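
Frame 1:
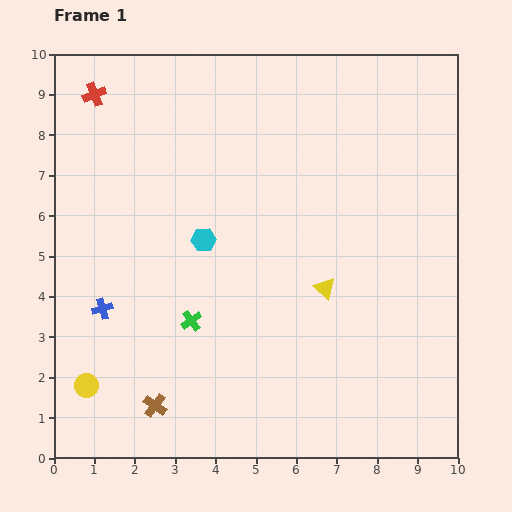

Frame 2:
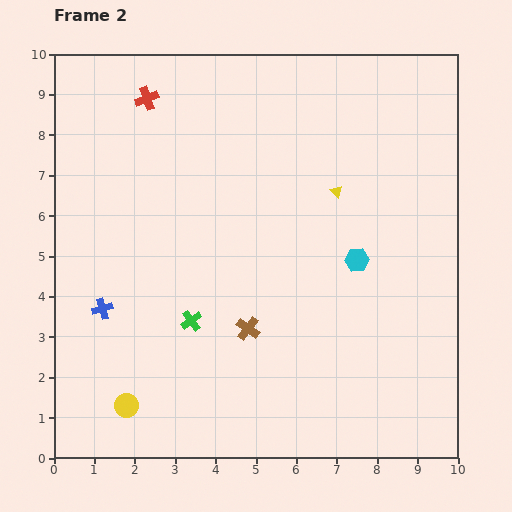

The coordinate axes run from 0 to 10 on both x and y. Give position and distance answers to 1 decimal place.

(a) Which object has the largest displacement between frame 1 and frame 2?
the cyan hexagon

(moved 3.8; next 3.0)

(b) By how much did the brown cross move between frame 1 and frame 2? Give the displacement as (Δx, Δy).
(2.3, 1.9)

The brown cross was at (2.5, 1.3) in frame 1 and (4.8, 3.2) in frame 2.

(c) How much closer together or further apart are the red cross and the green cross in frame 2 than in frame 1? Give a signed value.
-0.5

Distance in frame 1: 6.1. Distance in frame 2: 5.6.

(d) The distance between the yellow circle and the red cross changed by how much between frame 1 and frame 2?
+0.4

Distance in frame 1: 7.2. Distance in frame 2: 7.6.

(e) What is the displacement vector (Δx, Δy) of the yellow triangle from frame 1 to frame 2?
(0.3, 2.4)

The yellow triangle was at (6.7, 4.2) in frame 1 and (7.0, 6.6) in frame 2.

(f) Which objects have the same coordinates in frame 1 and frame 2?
the green cross, the blue cross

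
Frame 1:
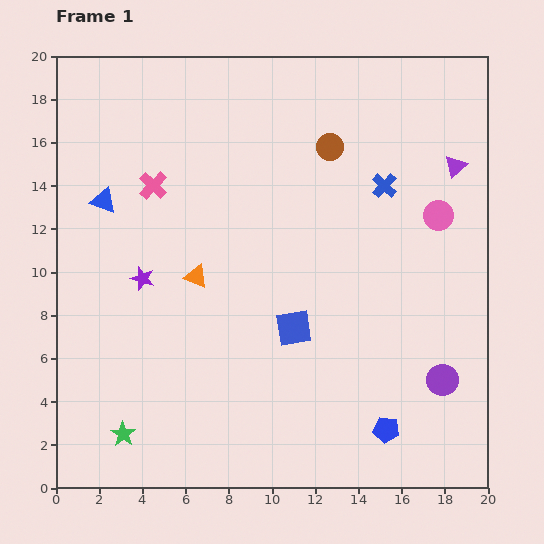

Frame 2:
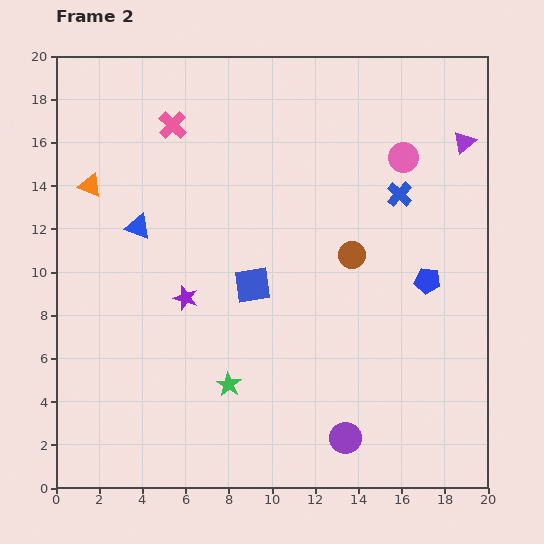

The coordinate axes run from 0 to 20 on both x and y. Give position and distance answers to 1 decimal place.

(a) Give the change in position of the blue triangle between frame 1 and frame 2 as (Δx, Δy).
(1.6, -1.2)

The blue triangle was at (2.2, 13.3) in frame 1 and (3.8, 12.1) in frame 2.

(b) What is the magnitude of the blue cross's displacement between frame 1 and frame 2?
0.8

The blue cross moved from (15.2, 14.0) to (15.9, 13.6), a distance of √(0.7² + 0.4²) ≈ 0.8.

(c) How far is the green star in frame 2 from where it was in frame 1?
5.4

The green star moved from (3.1, 2.5) to (8.0, 4.8), a distance of √(4.9² + 2.3²) ≈ 5.4.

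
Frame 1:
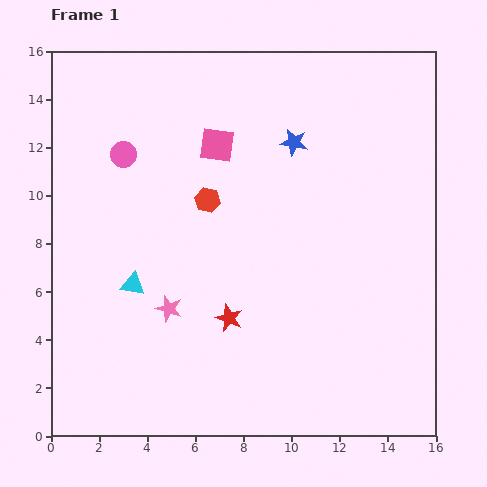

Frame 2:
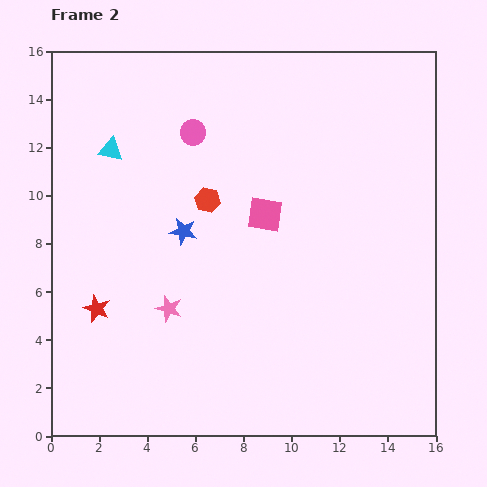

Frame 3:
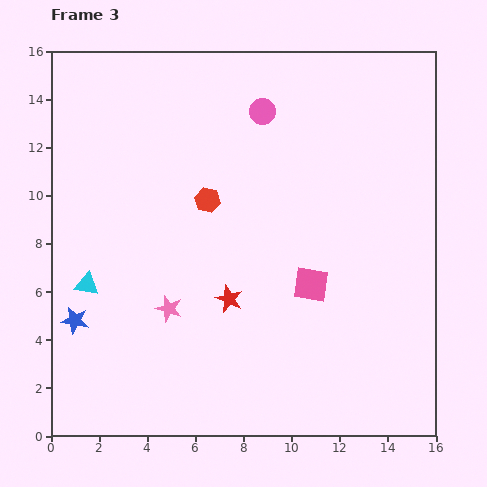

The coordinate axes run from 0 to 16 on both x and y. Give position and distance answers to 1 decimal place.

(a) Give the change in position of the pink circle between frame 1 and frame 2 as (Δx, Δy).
(2.9, 0.9)

The pink circle was at (3.0, 11.7) in frame 1 and (5.9, 12.6) in frame 2.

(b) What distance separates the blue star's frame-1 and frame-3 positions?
11.7

The blue star moved from (10.1, 12.2) to (1.0, 4.8), a distance of √(9.1² + 7.4²) ≈ 11.7.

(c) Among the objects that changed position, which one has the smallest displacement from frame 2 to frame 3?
the pink circle

(moved 3.0)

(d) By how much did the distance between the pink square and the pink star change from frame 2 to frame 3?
+0.4

Distance in frame 2: 5.6. Distance in frame 3: 6.0.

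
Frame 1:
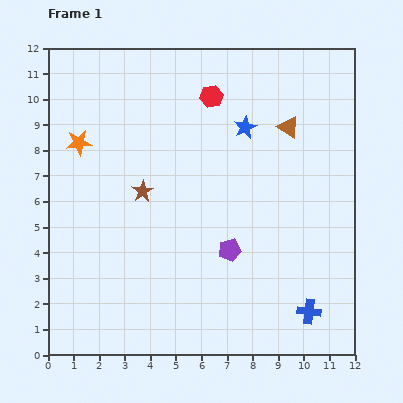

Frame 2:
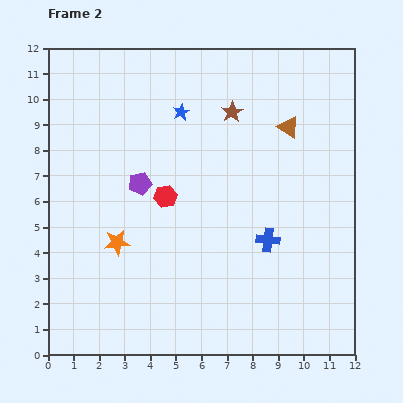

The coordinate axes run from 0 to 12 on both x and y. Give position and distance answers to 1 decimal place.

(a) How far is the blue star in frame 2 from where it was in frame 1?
2.6

The blue star moved from (7.7, 8.9) to (5.2, 9.5), a distance of √(2.5² + 0.6²) ≈ 2.6.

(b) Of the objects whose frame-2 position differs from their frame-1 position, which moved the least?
the blue star

(moved 2.6)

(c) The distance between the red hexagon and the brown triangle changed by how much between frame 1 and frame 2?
+2.3

Distance in frame 1: 3.2. Distance in frame 2: 5.5.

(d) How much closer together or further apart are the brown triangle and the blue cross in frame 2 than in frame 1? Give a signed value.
-2.7

Distance in frame 1: 7.2. Distance in frame 2: 4.5.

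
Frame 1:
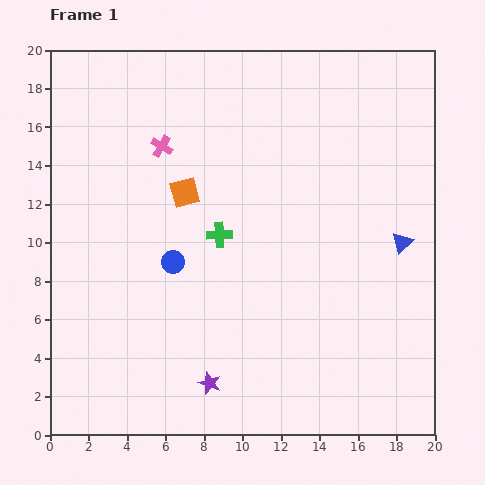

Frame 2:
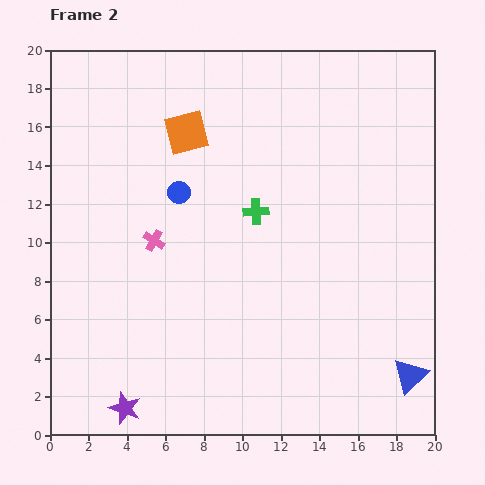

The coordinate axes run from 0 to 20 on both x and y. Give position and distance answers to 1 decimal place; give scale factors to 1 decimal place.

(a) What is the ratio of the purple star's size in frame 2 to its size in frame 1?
1.4×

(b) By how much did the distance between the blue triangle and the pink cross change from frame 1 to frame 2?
+1.5

Distance in frame 1: 13.5. Distance in frame 2: 15.0.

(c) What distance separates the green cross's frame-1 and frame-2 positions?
2.2

The green cross moved from (8.8, 10.4) to (10.7, 11.6), a distance of √(1.9² + 1.2²) ≈ 2.2.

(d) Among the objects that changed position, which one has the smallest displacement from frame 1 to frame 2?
the green cross

(moved 2.2)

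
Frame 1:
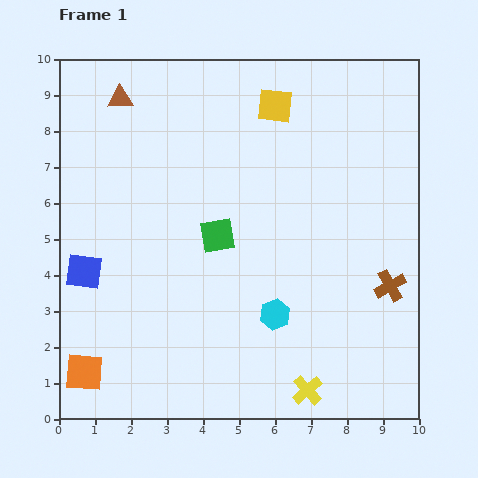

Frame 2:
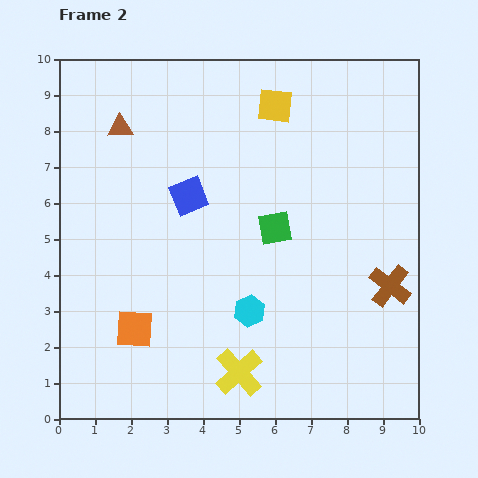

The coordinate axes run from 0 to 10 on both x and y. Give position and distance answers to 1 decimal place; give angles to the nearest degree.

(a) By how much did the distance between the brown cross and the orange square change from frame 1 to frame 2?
-1.6

Distance in frame 1: 8.8. Distance in frame 2: 7.2.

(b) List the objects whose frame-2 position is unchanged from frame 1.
the yellow square, the brown cross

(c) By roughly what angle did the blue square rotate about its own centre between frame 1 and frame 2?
30° counter-clockwise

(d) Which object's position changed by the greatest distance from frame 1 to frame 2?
the blue square

(moved 3.6; next 2.0)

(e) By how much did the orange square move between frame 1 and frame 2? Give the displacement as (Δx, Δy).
(1.4, 1.2)

The orange square was at (0.7, 1.3) in frame 1 and (2.1, 2.5) in frame 2.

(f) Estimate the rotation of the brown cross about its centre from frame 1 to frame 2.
24° counter-clockwise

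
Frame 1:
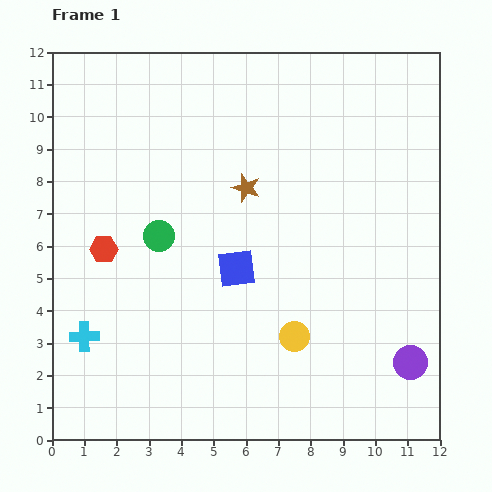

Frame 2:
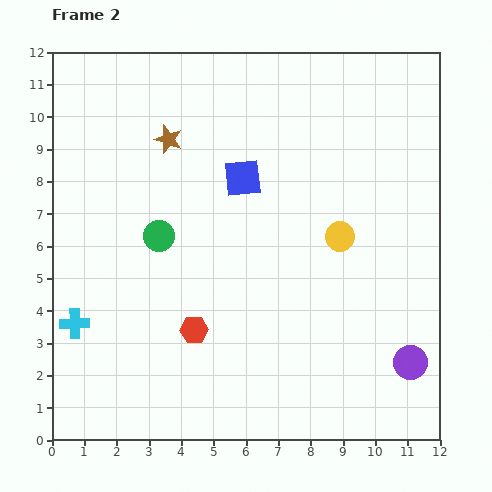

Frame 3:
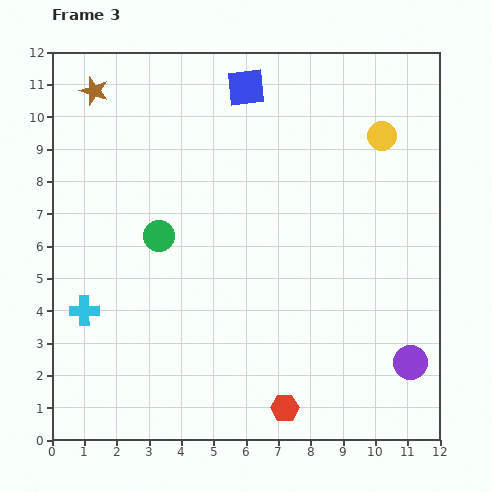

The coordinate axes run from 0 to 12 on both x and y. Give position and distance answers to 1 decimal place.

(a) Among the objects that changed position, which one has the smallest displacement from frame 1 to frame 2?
the cyan cross

(moved 0.5)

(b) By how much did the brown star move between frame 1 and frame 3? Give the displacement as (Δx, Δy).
(-4.7, 3.0)

The brown star was at (6.0, 7.8) in frame 1 and (1.3, 10.8) in frame 3.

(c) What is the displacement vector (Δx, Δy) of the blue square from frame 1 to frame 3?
(0.3, 5.6)

The blue square was at (5.7, 5.3) in frame 1 and (6.0, 10.9) in frame 3.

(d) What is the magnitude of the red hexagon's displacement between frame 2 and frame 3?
3.7

The red hexagon moved from (4.4, 3.4) to (7.2, 1.0), a distance of √(2.8² + 2.4²) ≈ 3.7.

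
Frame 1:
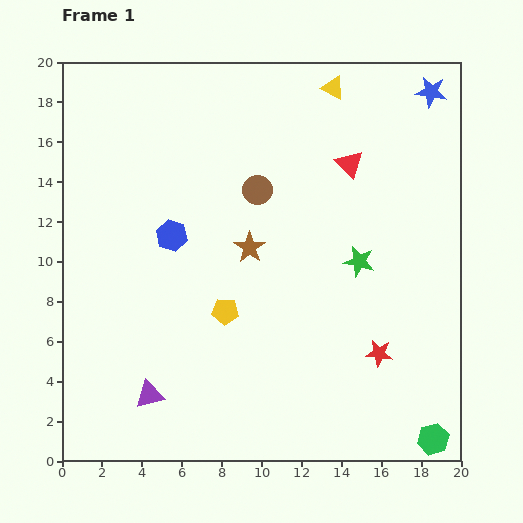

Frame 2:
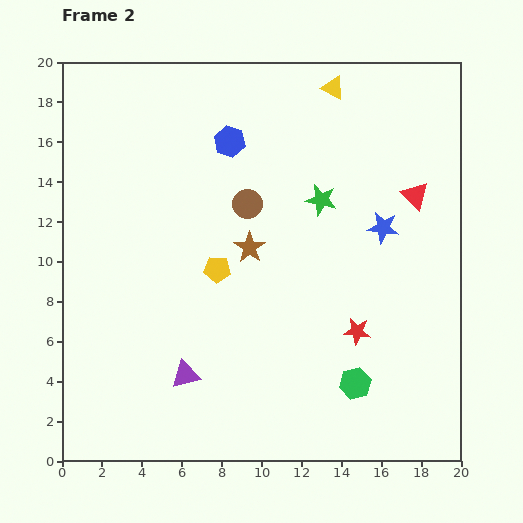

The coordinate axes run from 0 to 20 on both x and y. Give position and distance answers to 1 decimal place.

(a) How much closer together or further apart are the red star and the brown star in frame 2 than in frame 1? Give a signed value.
-1.6

Distance in frame 1: 8.4. Distance in frame 2: 6.8.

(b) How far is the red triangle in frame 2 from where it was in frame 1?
3.7

The red triangle moved from (14.4, 14.9) to (17.7, 13.3), a distance of √(3.3² + 1.6²) ≈ 3.7.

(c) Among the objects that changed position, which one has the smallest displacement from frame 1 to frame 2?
the brown circle

(moved 0.9)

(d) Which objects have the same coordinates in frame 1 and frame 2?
the yellow triangle, the brown star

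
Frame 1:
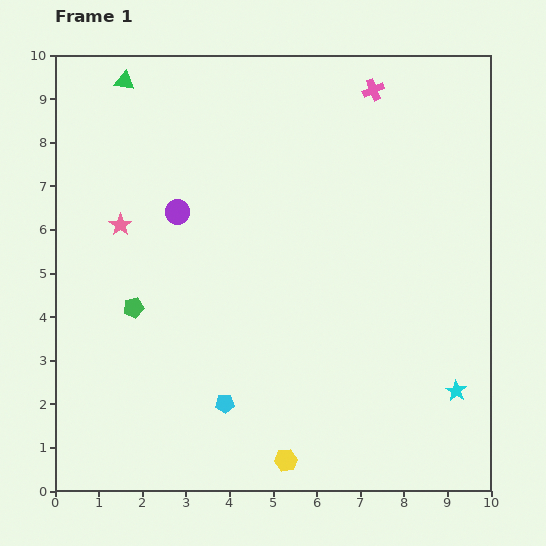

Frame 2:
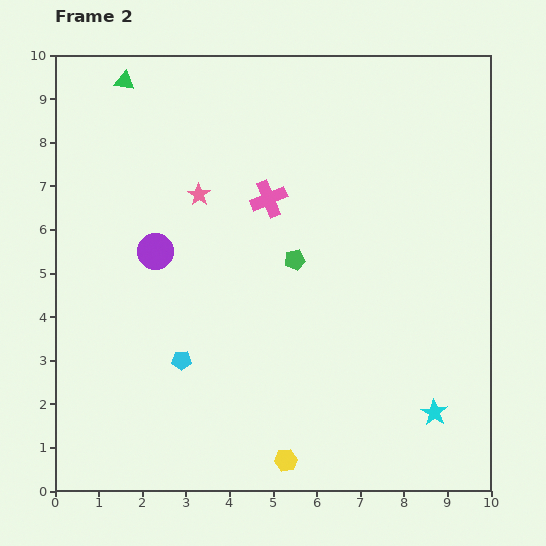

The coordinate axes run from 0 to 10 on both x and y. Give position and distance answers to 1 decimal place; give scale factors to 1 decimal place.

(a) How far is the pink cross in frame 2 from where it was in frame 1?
3.5

The pink cross moved from (7.3, 9.2) to (4.9, 6.7), a distance of √(2.4² + 2.5²) ≈ 3.5.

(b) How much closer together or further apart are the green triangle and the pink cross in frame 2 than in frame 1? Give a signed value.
-1.4

Distance in frame 1: 5.7. Distance in frame 2: 4.3.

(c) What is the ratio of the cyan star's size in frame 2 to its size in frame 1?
1.3×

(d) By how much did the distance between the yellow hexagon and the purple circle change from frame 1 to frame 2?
-0.5

Distance in frame 1: 6.2. Distance in frame 2: 5.7.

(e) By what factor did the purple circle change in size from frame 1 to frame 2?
1.5×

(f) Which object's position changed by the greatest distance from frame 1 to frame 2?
the green pentagon

(moved 3.9; next 3.5)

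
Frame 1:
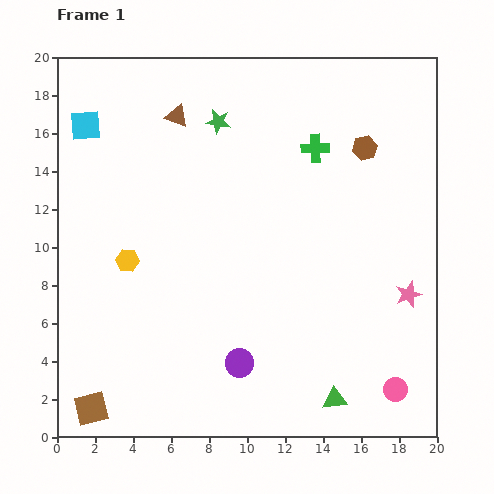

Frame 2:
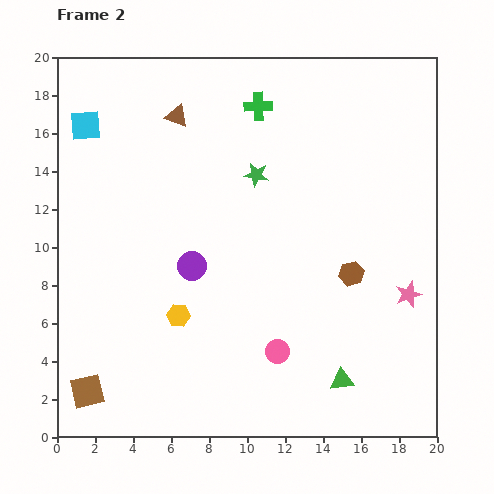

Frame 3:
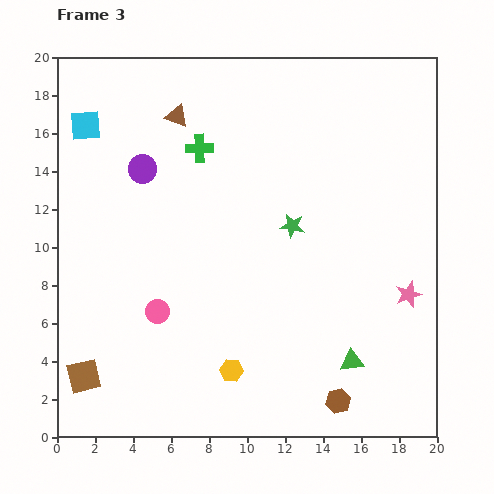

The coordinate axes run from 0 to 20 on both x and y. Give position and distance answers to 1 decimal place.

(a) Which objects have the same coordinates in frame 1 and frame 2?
the cyan square, the pink star, the brown triangle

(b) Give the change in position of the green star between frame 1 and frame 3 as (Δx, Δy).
(3.9, -5.5)

The green star was at (8.5, 16.6) in frame 1 and (12.4, 11.1) in frame 3.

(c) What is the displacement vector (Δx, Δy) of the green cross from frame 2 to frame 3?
(-3.1, -2.2)

The green cross was at (10.6, 17.4) in frame 2 and (7.5, 15.2) in frame 3.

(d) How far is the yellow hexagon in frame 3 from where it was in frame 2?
4.0

The yellow hexagon moved from (6.4, 6.4) to (9.2, 3.5), a distance of √(2.8² + 2.9²) ≈ 4.0.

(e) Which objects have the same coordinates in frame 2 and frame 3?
the cyan square, the pink star, the brown triangle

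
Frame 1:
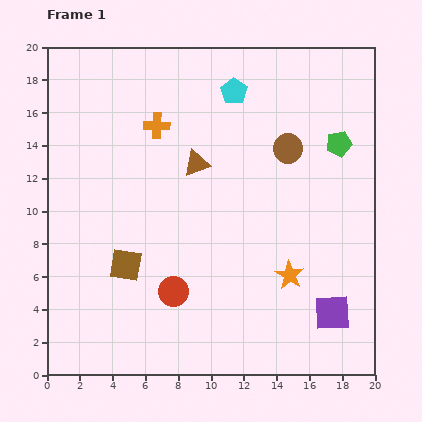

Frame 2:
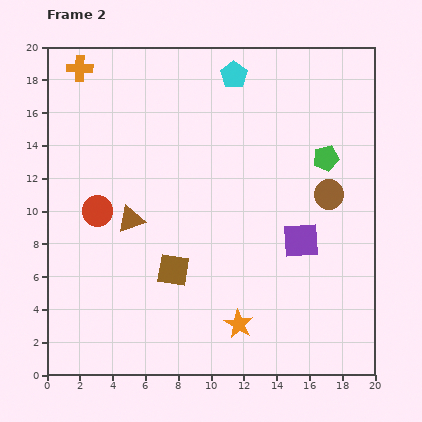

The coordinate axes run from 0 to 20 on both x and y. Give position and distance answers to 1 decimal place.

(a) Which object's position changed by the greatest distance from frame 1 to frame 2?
the red circle

(moved 6.7; next 5.9)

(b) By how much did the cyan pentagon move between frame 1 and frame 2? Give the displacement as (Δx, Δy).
(0.0, 1.0)

The cyan pentagon was at (11.4, 17.3) in frame 1 and (11.4, 18.3) in frame 2.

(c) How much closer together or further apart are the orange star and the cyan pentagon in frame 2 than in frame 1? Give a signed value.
+3.5

Distance in frame 1: 11.7. Distance in frame 2: 15.2.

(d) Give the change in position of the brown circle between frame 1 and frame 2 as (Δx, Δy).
(2.5, -2.8)

The brown circle was at (14.7, 13.8) in frame 1 and (17.2, 11.0) in frame 2.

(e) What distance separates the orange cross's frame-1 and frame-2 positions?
5.9

The orange cross moved from (6.7, 15.2) to (2.0, 18.7), a distance of √(4.7² + 3.5²) ≈ 5.9.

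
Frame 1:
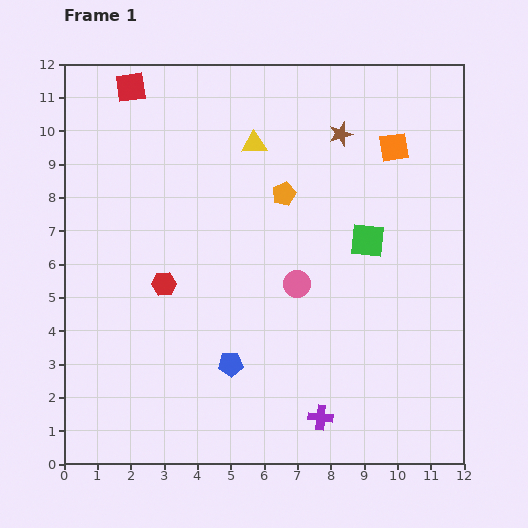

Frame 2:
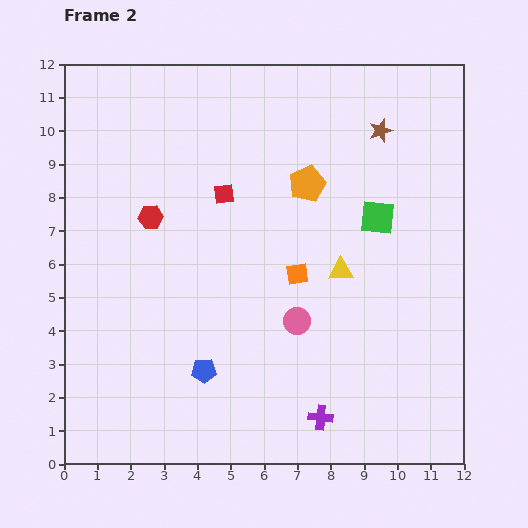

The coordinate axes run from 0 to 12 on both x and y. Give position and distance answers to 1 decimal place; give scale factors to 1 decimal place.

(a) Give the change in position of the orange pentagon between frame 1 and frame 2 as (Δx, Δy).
(0.7, 0.3)

The orange pentagon was at (6.6, 8.1) in frame 1 and (7.3, 8.4) in frame 2.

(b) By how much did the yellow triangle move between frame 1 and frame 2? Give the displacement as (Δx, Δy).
(2.6, -3.8)

The yellow triangle was at (5.7, 9.6) in frame 1 and (8.3, 5.8) in frame 2.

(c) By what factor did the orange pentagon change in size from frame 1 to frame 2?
1.6×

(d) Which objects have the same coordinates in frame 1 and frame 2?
the purple cross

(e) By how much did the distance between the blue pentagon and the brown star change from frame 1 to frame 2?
+1.3

Distance in frame 1: 7.6. Distance in frame 2: 8.9.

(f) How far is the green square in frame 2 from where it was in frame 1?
0.8

The green square moved from (9.1, 6.7) to (9.4, 7.4), a distance of √(0.3² + 0.7²) ≈ 0.8.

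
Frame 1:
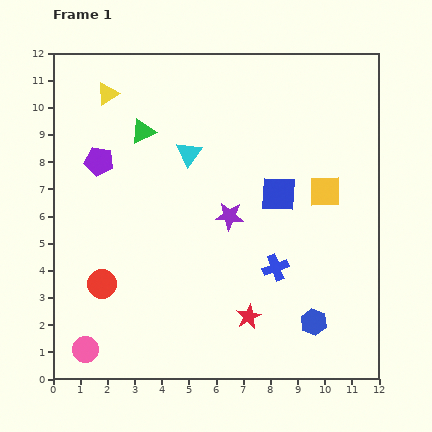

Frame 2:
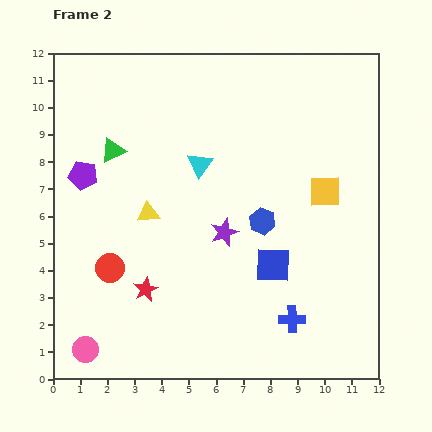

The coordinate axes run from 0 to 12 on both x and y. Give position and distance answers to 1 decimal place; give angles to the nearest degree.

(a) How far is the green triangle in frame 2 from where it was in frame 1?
1.3

The green triangle moved from (3.3, 9.1) to (2.2, 8.4), a distance of √(1.1² + 0.7²) ≈ 1.3.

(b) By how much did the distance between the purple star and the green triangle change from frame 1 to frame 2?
+0.6

Distance in frame 1: 4.5. Distance in frame 2: 5.1.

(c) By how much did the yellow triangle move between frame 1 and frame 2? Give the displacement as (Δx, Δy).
(1.5, -4.4)

The yellow triangle was at (2.0, 10.5) in frame 1 and (3.5, 6.1) in frame 2.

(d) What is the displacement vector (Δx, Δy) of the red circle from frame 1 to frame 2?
(0.3, 0.6)

The red circle was at (1.8, 3.5) in frame 1 and (2.1, 4.1) in frame 2.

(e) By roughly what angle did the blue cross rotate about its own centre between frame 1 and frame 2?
19° clockwise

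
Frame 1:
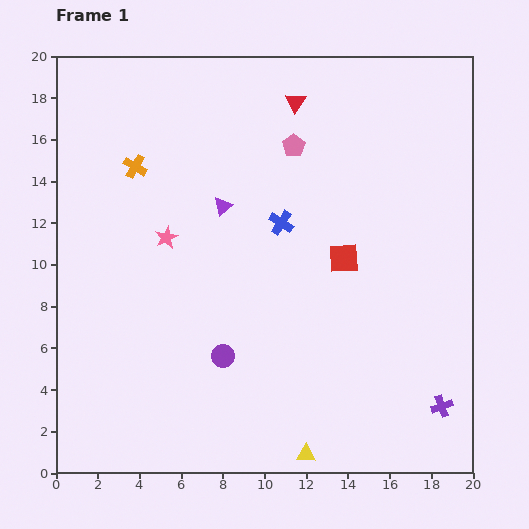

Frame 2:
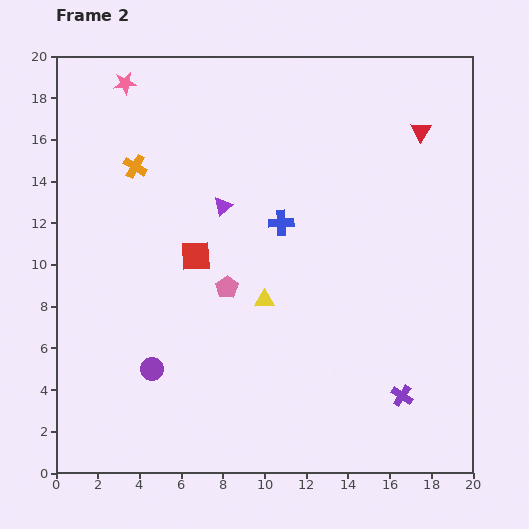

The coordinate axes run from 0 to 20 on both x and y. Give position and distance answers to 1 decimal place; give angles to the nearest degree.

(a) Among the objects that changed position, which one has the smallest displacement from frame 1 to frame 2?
the purple cross

(moved 2.0)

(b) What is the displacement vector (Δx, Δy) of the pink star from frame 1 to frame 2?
(-2.0, 7.4)

The pink star was at (5.3, 11.3) in frame 1 and (3.3, 18.7) in frame 2.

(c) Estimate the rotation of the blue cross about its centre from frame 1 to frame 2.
35° counter-clockwise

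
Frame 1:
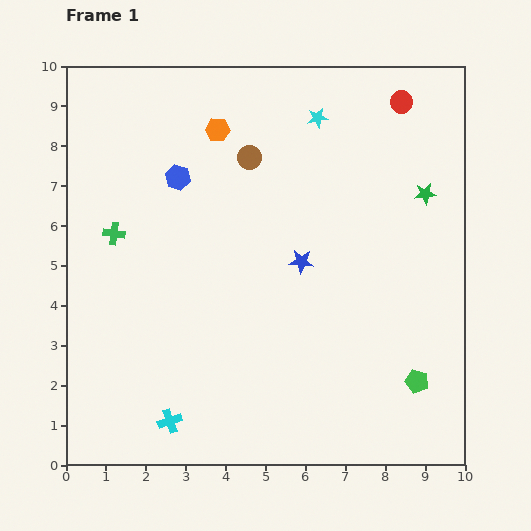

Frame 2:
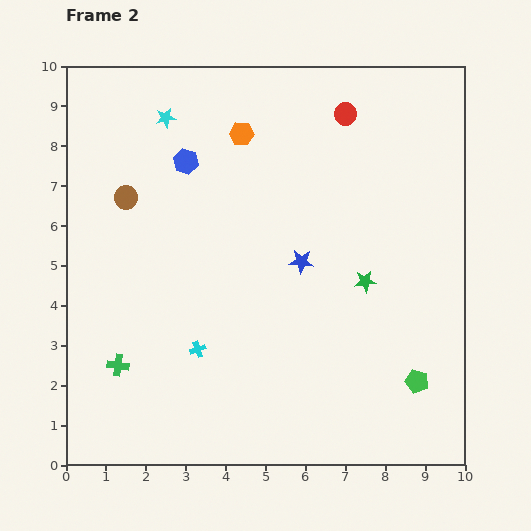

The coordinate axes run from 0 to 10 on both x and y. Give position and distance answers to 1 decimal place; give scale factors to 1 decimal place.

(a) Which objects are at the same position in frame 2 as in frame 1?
the green pentagon, the blue star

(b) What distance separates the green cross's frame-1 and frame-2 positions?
3.3

The green cross moved from (1.2, 5.8) to (1.3, 2.5), a distance of √(0.1² + 3.3²) ≈ 3.3.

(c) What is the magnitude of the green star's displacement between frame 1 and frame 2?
2.7

The green star moved from (9.0, 6.8) to (7.5, 4.6), a distance of √(1.5² + 2.2²) ≈ 2.7.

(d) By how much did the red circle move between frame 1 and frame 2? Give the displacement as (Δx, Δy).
(-1.4, -0.3)

The red circle was at (8.4, 9.1) in frame 1 and (7.0, 8.8) in frame 2.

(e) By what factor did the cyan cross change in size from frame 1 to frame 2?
0.7×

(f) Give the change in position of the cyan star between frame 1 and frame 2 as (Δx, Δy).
(-3.8, 0.0)

The cyan star was at (6.3, 8.7) in frame 1 and (2.5, 8.7) in frame 2.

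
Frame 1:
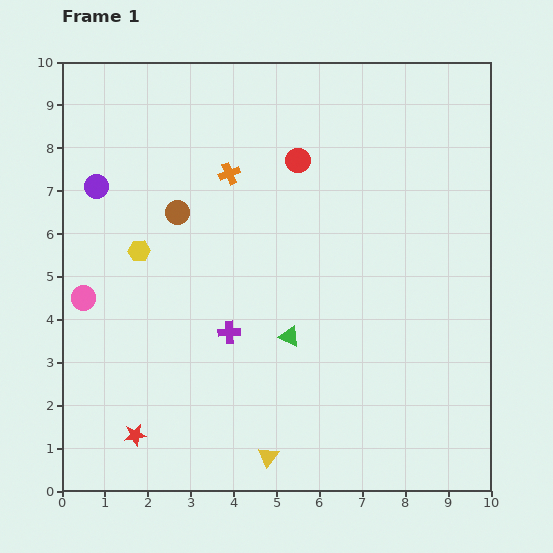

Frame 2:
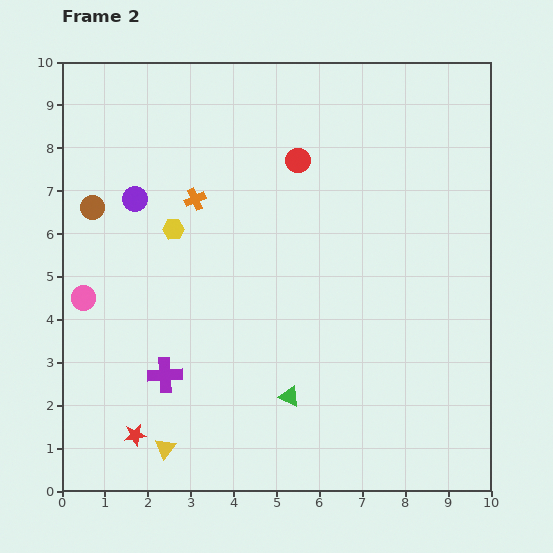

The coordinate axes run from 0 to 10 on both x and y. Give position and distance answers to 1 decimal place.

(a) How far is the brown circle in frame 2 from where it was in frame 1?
2.0

The brown circle moved from (2.7, 6.5) to (0.7, 6.6), a distance of √(2.0² + 0.1²) ≈ 2.0.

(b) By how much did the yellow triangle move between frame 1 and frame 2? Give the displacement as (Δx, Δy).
(-2.4, 0.2)

The yellow triangle was at (4.8, 0.8) in frame 1 and (2.4, 1.0) in frame 2.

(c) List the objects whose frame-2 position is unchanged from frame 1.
the red circle, the pink circle, the red star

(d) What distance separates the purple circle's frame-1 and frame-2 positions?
0.9

The purple circle moved from (0.8, 7.1) to (1.7, 6.8), a distance of √(0.9² + 0.3²) ≈ 0.9.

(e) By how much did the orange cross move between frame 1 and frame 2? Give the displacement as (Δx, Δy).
(-0.8, -0.6)

The orange cross was at (3.9, 7.4) in frame 1 and (3.1, 6.8) in frame 2.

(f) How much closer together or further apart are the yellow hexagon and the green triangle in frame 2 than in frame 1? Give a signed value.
+0.7

Distance in frame 1: 4.0. Distance in frame 2: 4.7.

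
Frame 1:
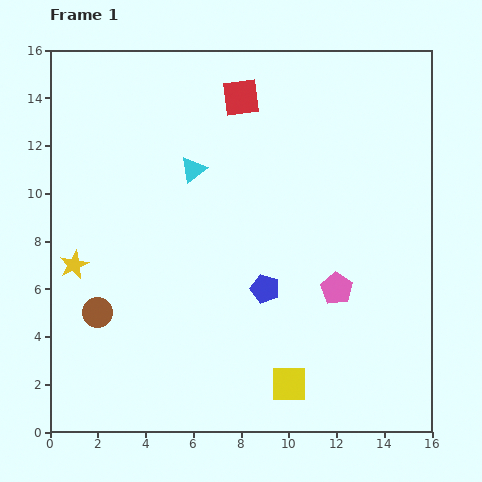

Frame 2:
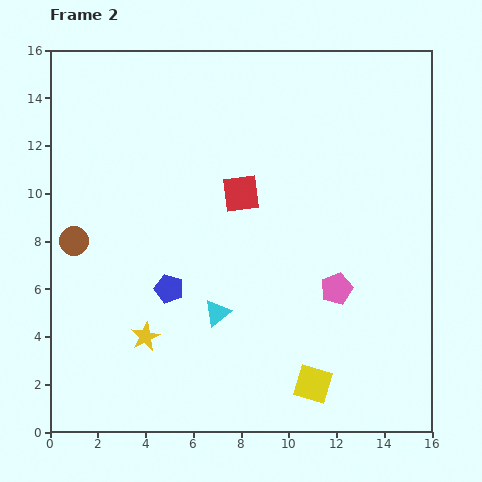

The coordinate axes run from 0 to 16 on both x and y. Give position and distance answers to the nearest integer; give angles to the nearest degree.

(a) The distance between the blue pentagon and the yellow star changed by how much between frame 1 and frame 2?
-6

Distance in frame 1: 8. Distance in frame 2: 2.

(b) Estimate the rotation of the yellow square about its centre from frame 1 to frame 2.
16° clockwise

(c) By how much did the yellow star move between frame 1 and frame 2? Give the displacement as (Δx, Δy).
(3, -3)

The yellow star was at (1, 7) in frame 1 and (4, 4) in frame 2.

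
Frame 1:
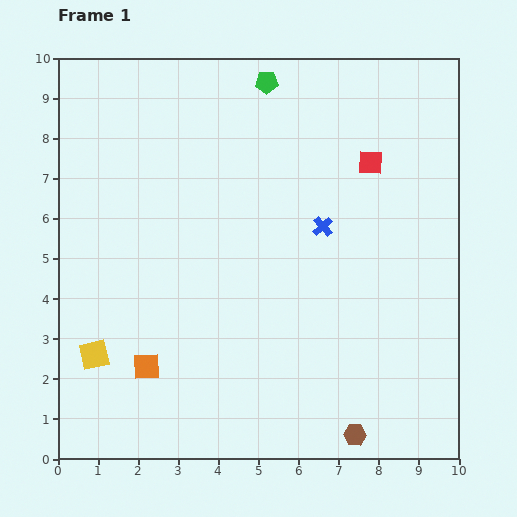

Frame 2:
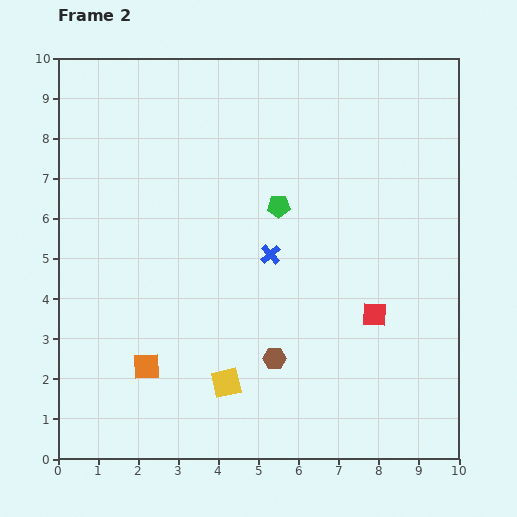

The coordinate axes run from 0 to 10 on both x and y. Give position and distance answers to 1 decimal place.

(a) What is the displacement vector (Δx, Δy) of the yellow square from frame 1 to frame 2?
(3.3, -0.7)

The yellow square was at (0.9, 2.6) in frame 1 and (4.2, 1.9) in frame 2.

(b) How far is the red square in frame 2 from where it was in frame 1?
3.8

The red square moved from (7.8, 7.4) to (7.9, 3.6), a distance of √(0.1² + 3.8²) ≈ 3.8.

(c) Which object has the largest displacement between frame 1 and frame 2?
the red square

(moved 3.8; next 3.4)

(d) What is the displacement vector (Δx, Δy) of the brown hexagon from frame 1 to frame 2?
(-2.0, 1.9)

The brown hexagon was at (7.4, 0.6) in frame 1 and (5.4, 2.5) in frame 2.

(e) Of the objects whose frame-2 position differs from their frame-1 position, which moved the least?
the blue cross

(moved 1.5)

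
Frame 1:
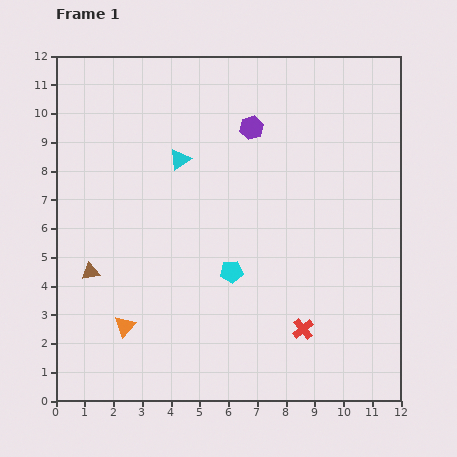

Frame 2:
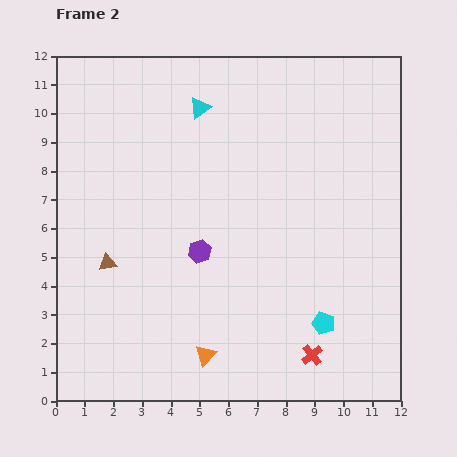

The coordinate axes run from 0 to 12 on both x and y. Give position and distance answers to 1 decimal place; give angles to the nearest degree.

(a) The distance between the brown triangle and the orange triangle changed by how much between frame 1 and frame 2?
+2.5

Distance in frame 1: 2.2. Distance in frame 2: 4.7.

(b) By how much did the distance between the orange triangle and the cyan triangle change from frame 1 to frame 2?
+2.5

Distance in frame 1: 6.1. Distance in frame 2: 8.6.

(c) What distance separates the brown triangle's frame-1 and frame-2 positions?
0.7

The brown triangle moved from (1.2, 4.5) to (1.8, 4.8), a distance of √(0.6² + 0.3²) ≈ 0.7.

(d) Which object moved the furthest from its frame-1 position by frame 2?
the purple hexagon

(moved 4.7; next 3.7)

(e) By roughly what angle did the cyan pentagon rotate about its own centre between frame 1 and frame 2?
24° clockwise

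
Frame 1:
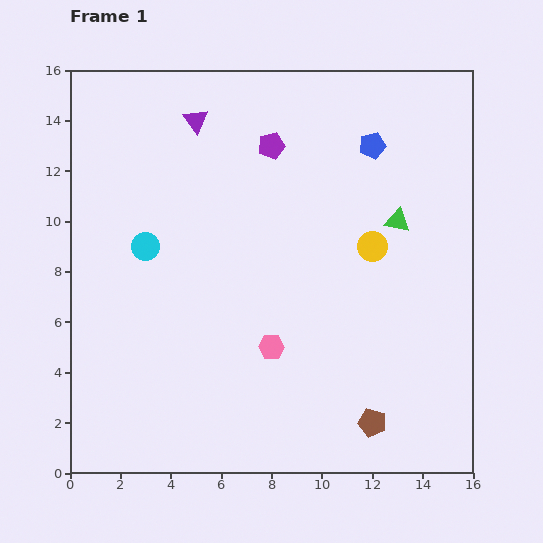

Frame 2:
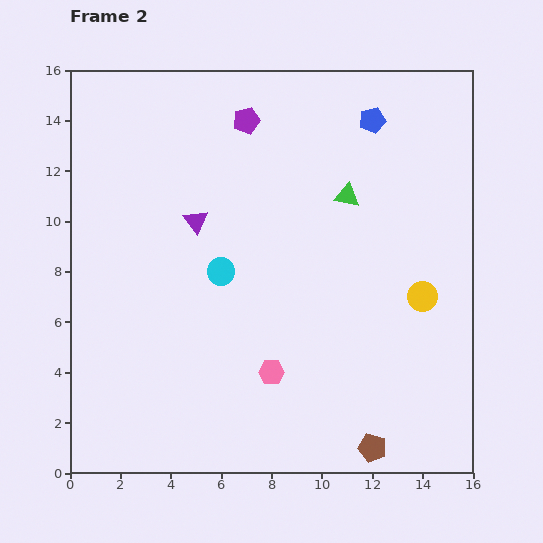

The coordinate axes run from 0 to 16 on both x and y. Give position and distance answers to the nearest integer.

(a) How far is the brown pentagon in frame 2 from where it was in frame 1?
1

The brown pentagon moved from (12, 2) to (12, 1), a distance of √(0² + 1²) ≈ 1.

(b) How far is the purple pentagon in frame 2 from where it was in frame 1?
1

The purple pentagon moved from (8, 13) to (7, 14), a distance of √(1² + 1²) ≈ 1.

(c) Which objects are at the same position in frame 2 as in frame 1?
none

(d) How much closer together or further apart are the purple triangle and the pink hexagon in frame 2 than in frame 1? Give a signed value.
-2

Distance in frame 1: 9. Distance in frame 2: 7.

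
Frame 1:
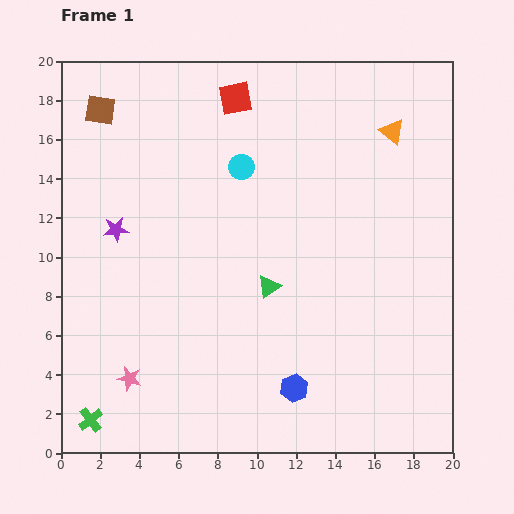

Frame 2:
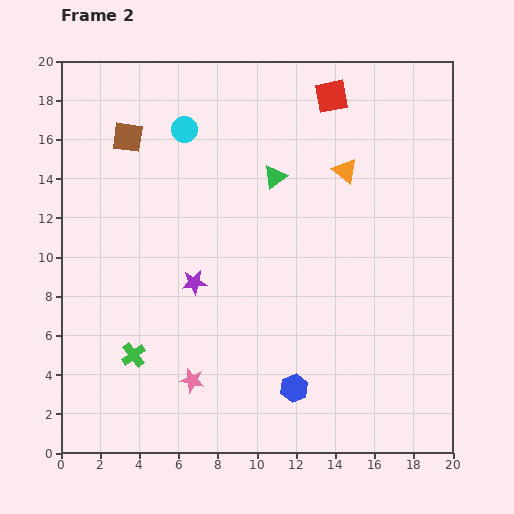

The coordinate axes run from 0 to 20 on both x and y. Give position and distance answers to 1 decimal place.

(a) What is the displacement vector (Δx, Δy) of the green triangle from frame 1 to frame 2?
(0.3, 5.6)

The green triangle was at (10.6, 8.5) in frame 1 and (10.9, 14.1) in frame 2.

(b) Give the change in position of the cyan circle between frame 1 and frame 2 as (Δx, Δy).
(-2.9, 1.9)

The cyan circle was at (9.2, 14.6) in frame 1 and (6.3, 16.5) in frame 2.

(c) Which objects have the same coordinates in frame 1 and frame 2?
the blue hexagon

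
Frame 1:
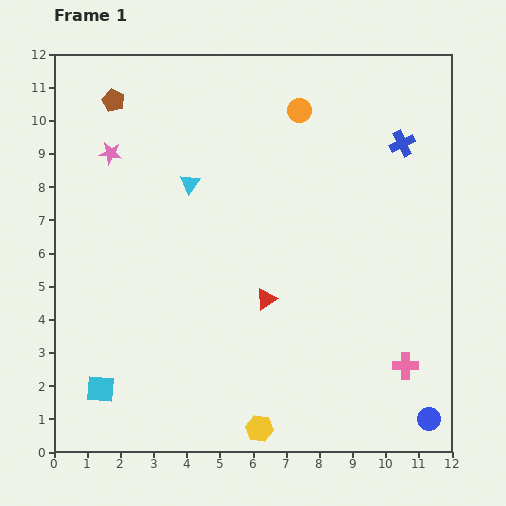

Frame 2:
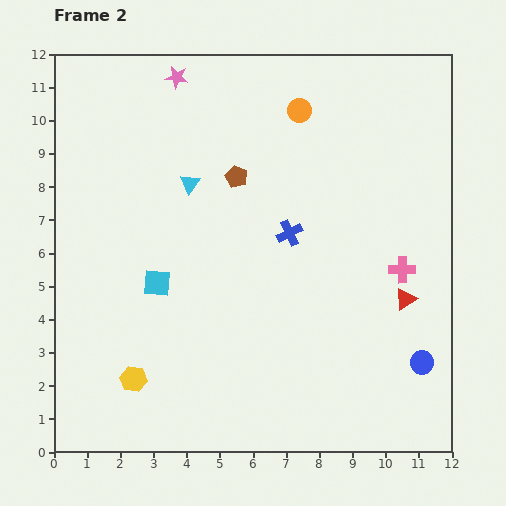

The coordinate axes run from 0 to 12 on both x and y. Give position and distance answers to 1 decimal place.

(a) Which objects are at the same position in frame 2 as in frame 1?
the orange circle, the cyan triangle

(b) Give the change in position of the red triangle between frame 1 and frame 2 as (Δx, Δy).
(4.2, 0.0)

The red triangle was at (6.4, 4.6) in frame 1 and (10.6, 4.6) in frame 2.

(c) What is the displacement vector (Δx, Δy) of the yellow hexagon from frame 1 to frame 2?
(-3.8, 1.5)

The yellow hexagon was at (6.2, 0.7) in frame 1 and (2.4, 2.2) in frame 2.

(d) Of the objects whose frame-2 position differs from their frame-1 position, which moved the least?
the blue circle

(moved 1.7)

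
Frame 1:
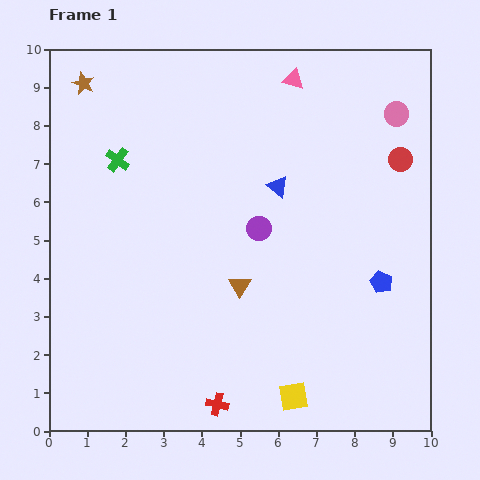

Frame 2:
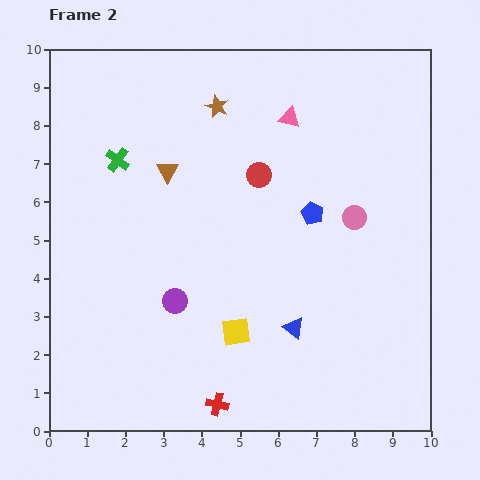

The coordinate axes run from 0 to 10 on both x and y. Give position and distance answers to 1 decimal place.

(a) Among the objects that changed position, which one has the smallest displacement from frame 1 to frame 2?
the pink triangle

(moved 1.0)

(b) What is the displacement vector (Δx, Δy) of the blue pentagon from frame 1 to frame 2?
(-1.8, 1.8)

The blue pentagon was at (8.7, 3.9) in frame 1 and (6.9, 5.7) in frame 2.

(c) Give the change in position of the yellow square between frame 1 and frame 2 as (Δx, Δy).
(-1.5, 1.7)

The yellow square was at (6.4, 0.9) in frame 1 and (4.9, 2.6) in frame 2.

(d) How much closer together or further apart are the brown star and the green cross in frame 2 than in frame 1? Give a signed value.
+0.8

Distance in frame 1: 2.2. Distance in frame 2: 3.0.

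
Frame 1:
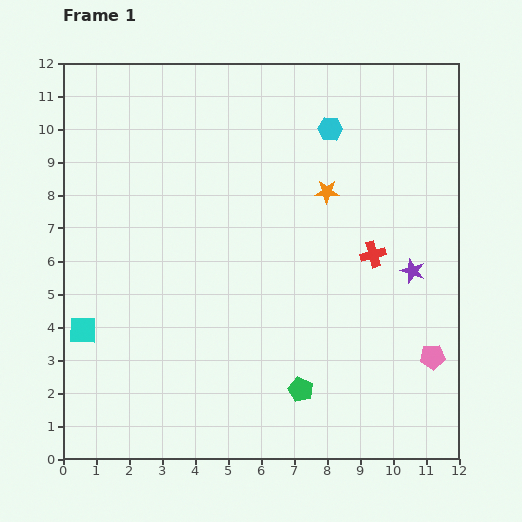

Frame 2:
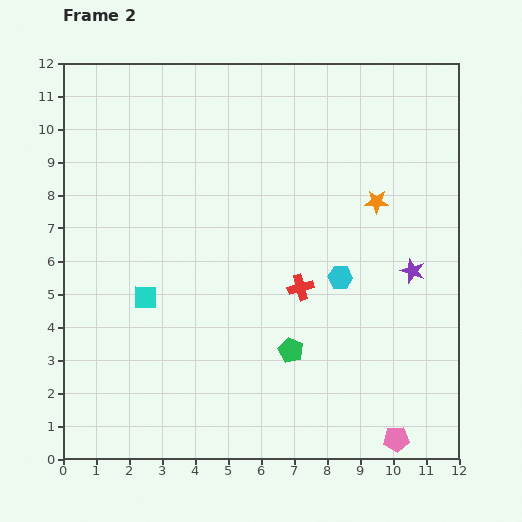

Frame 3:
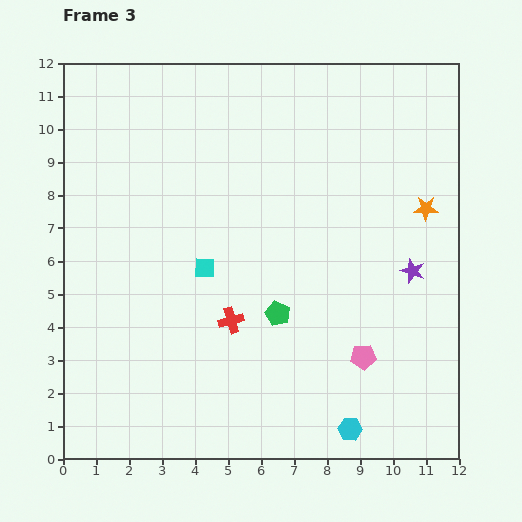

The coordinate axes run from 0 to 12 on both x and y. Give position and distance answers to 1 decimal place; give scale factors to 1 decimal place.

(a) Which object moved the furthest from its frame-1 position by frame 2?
the cyan hexagon

(moved 4.5; next 2.7)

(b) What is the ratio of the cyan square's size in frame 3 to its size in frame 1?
0.7×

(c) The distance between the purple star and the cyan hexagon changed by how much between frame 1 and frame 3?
+0.2

Distance in frame 1: 5.0. Distance in frame 3: 5.2.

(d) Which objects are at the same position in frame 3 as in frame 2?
the purple star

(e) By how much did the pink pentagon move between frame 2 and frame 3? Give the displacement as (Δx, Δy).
(-1.0, 2.5)

The pink pentagon was at (10.1, 0.6) in frame 2 and (9.1, 3.1) in frame 3.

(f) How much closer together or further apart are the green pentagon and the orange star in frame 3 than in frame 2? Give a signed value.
+0.3

Distance in frame 2: 5.2. Distance in frame 3: 5.5.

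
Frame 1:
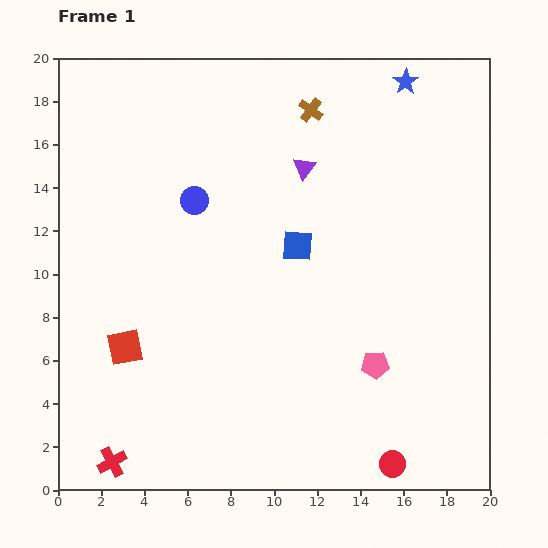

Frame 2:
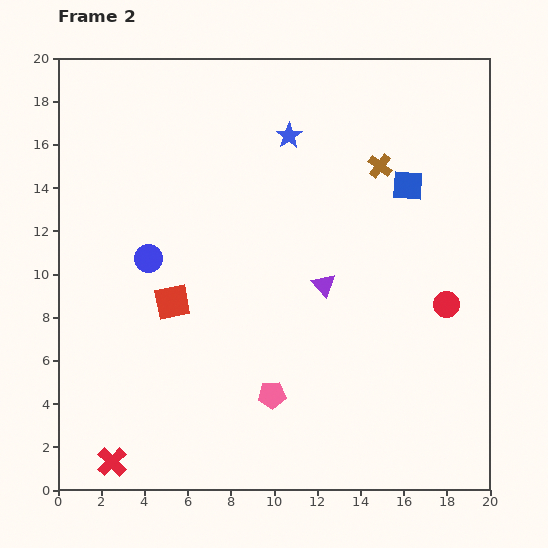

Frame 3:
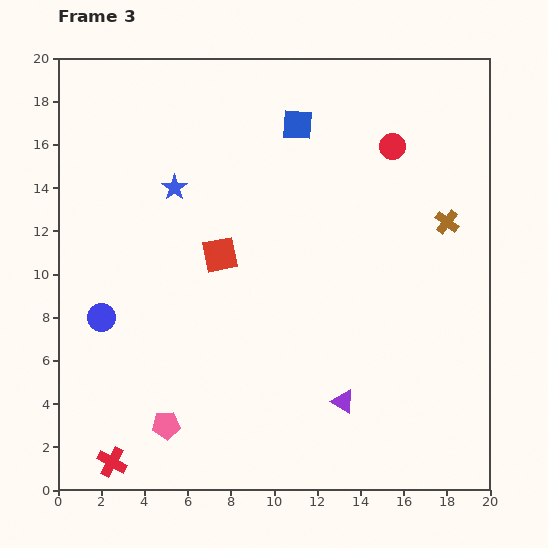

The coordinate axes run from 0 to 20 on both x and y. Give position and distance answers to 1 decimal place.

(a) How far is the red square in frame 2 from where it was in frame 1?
3.0

The red square moved from (3.1, 6.6) to (5.3, 8.7), a distance of √(2.2² + 2.1²) ≈ 3.0.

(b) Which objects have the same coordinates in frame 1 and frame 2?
the red cross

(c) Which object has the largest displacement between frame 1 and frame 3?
the red circle

(moved 14.7; next 11.8)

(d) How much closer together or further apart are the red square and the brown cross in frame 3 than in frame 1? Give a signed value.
-3.4

Distance in frame 1: 14.0. Distance in frame 3: 10.6.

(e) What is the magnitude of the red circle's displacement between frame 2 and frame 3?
7.7

The red circle moved from (18.0, 8.6) to (15.5, 15.9), a distance of √(2.5² + 7.3²) ≈ 7.7.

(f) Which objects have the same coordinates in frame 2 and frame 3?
the red cross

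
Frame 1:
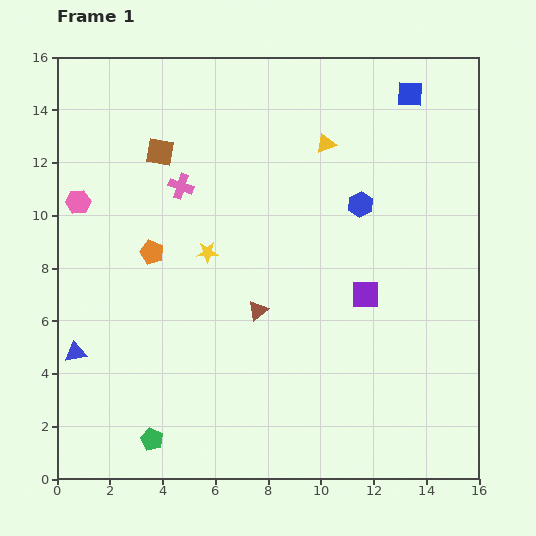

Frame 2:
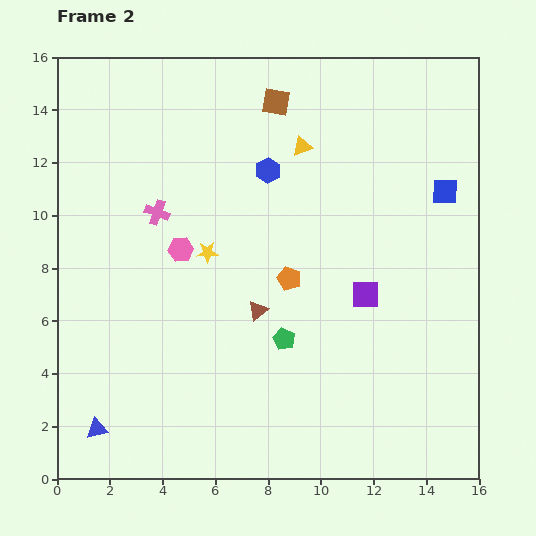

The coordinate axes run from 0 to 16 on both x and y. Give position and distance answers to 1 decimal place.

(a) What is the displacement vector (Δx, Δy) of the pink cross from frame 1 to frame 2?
(-0.9, -1.0)

The pink cross was at (4.7, 11.1) in frame 1 and (3.8, 10.1) in frame 2.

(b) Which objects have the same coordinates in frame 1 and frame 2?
the brown triangle, the yellow star, the purple square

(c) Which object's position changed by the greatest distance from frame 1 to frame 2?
the green pentagon

(moved 6.3; next 5.3)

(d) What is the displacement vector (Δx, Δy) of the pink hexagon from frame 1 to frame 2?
(3.9, -1.8)

The pink hexagon was at (0.8, 10.5) in frame 1 and (4.7, 8.7) in frame 2.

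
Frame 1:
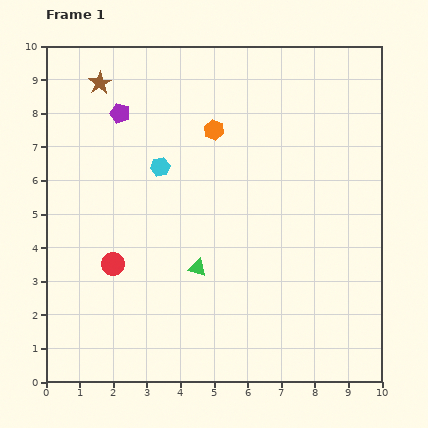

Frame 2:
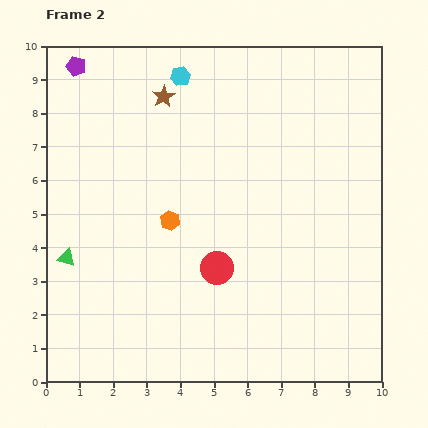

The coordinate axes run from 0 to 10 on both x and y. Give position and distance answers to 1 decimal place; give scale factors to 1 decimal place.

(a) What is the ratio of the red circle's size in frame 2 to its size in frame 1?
1.4×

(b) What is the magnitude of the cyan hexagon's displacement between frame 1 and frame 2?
2.8

The cyan hexagon moved from (3.4, 6.4) to (4.0, 9.1), a distance of √(0.6² + 2.7²) ≈ 2.8.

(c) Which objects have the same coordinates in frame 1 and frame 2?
none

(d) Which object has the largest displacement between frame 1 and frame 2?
the green triangle

(moved 3.9; next 3.1)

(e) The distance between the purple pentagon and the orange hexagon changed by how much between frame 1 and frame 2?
+2.6

Distance in frame 1: 2.8. Distance in frame 2: 5.4.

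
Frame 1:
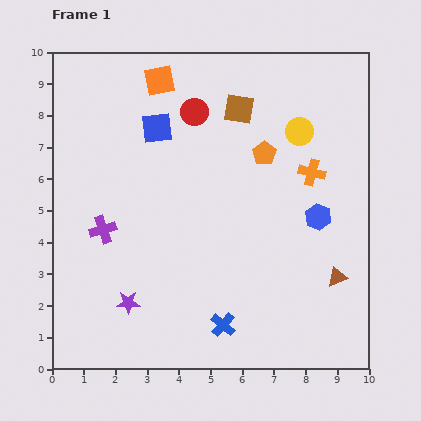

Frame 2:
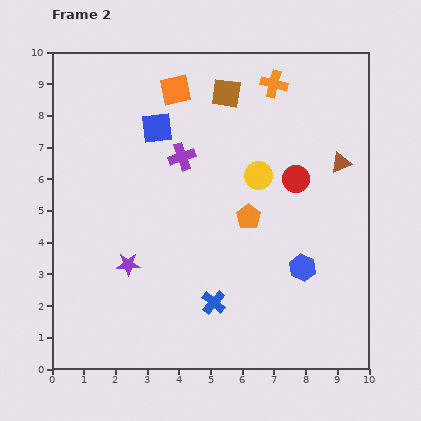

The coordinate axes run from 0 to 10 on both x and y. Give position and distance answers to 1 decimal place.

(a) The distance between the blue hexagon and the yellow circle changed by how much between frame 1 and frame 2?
+0.4

Distance in frame 1: 2.8. Distance in frame 2: 3.2.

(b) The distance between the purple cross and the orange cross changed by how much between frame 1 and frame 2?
-3.1

Distance in frame 1: 6.8. Distance in frame 2: 3.7.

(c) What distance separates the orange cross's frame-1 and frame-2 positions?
3.0

The orange cross moved from (8.2, 6.2) to (7.0, 9.0), a distance of √(1.2² + 2.8²) ≈ 3.0.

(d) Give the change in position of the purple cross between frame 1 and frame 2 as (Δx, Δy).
(2.5, 2.3)

The purple cross was at (1.6, 4.4) in frame 1 and (4.1, 6.7) in frame 2.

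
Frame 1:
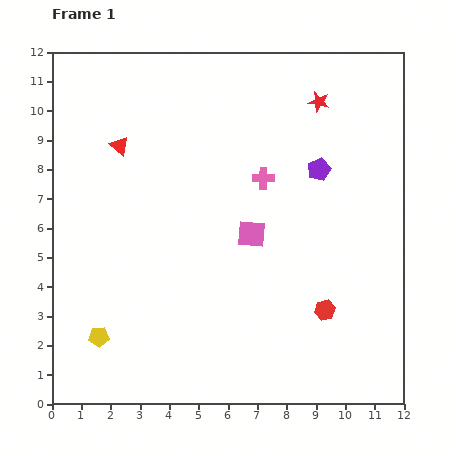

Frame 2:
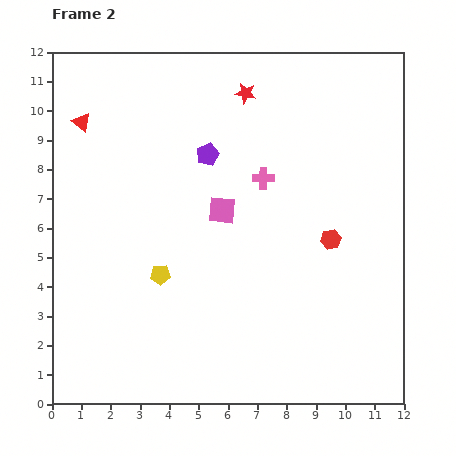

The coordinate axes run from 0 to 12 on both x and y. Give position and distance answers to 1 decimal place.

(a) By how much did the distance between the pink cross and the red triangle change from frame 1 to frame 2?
+1.5

Distance in frame 1: 5.0. Distance in frame 2: 6.5.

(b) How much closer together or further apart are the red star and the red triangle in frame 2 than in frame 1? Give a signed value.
-1.3

Distance in frame 1: 7.0. Distance in frame 2: 5.7.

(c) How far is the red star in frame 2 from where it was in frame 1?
2.5

The red star moved from (9.1, 10.3) to (6.6, 10.6), a distance of √(2.5² + 0.3²) ≈ 2.5.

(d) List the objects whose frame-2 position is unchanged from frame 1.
the pink cross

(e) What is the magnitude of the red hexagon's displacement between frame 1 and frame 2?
2.4

The red hexagon moved from (9.3, 3.2) to (9.5, 5.6), a distance of √(0.2² + 2.4²) ≈ 2.4.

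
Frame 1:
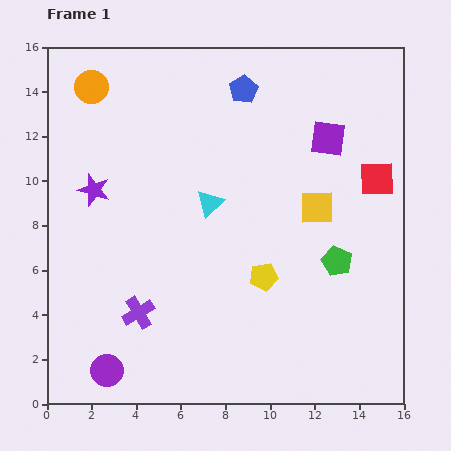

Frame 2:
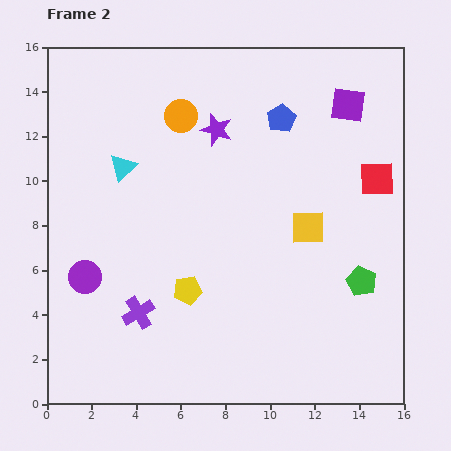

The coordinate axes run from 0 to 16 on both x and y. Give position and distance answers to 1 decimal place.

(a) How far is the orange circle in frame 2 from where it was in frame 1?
4.2

The orange circle moved from (2.0, 14.2) to (6.0, 12.9), a distance of √(4.0² + 1.3²) ≈ 4.2.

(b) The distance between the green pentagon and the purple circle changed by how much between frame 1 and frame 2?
+1.0

Distance in frame 1: 11.4. Distance in frame 2: 12.4.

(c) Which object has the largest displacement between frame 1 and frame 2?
the purple star

(moved 6.1; next 4.3)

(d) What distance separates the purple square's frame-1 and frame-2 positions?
1.7

The purple square moved from (12.6, 11.9) to (13.5, 13.4), a distance of √(0.9² + 1.5²) ≈ 1.7.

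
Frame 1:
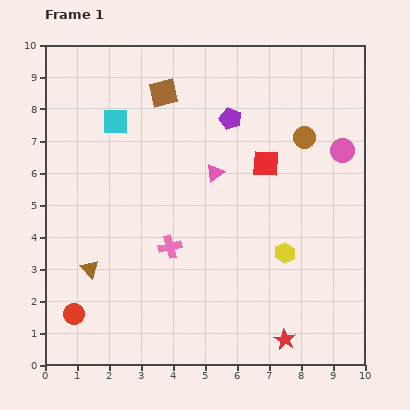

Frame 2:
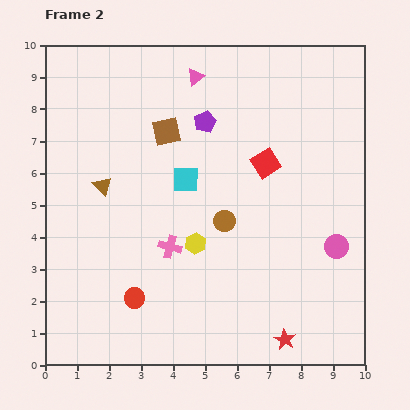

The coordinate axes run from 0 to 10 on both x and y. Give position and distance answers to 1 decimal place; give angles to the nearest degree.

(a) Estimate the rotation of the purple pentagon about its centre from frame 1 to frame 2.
26° clockwise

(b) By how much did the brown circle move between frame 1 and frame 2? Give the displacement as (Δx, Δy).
(-2.5, -2.6)

The brown circle was at (8.1, 7.1) in frame 1 and (5.6, 4.5) in frame 2.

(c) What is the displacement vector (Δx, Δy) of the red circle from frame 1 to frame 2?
(1.9, 0.5)

The red circle was at (0.9, 1.6) in frame 1 and (2.8, 2.1) in frame 2.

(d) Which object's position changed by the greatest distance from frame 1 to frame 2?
the brown circle

(moved 3.6; next 3.1)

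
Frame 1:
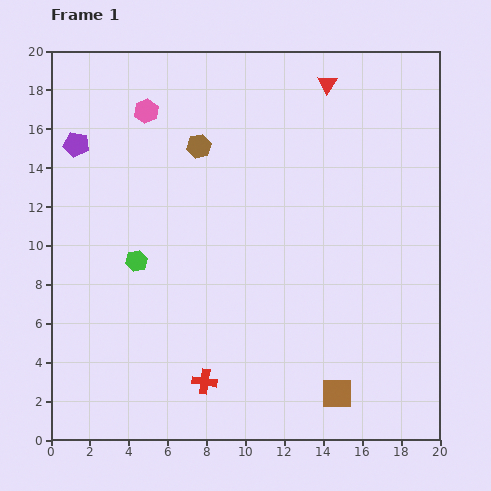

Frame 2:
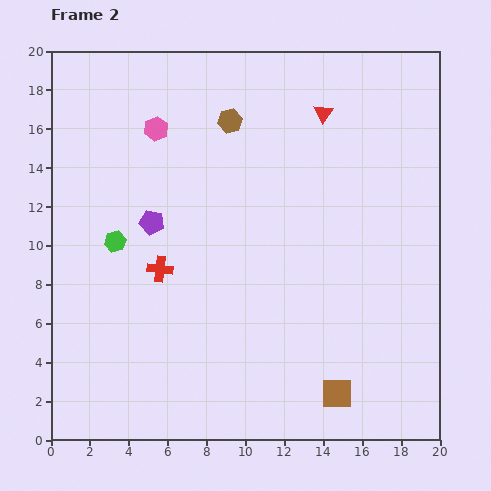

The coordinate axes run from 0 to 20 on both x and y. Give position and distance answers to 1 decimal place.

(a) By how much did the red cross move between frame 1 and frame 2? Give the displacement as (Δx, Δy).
(-2.3, 5.8)

The red cross was at (7.9, 3.0) in frame 1 and (5.6, 8.8) in frame 2.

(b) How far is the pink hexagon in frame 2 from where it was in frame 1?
1.0

The pink hexagon moved from (4.9, 16.9) to (5.4, 16.0), a distance of √(0.5² + 0.9²) ≈ 1.0.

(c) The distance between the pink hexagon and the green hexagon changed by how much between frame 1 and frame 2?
-1.5

Distance in frame 1: 7.7. Distance in frame 2: 6.2.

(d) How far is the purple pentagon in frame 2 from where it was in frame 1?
5.6

The purple pentagon moved from (1.3, 15.2) to (5.2, 11.2), a distance of √(3.9² + 4.0²) ≈ 5.6.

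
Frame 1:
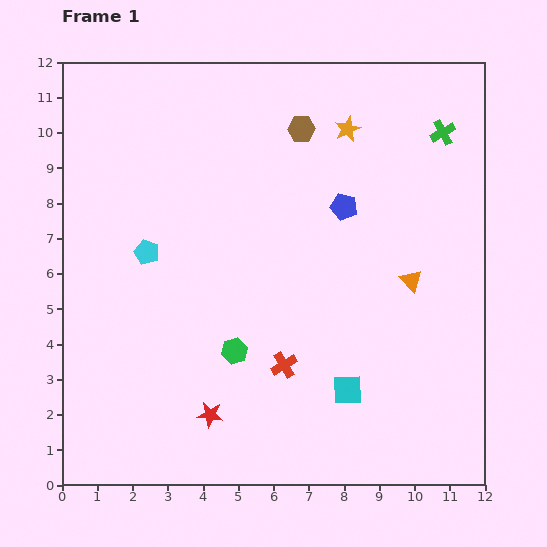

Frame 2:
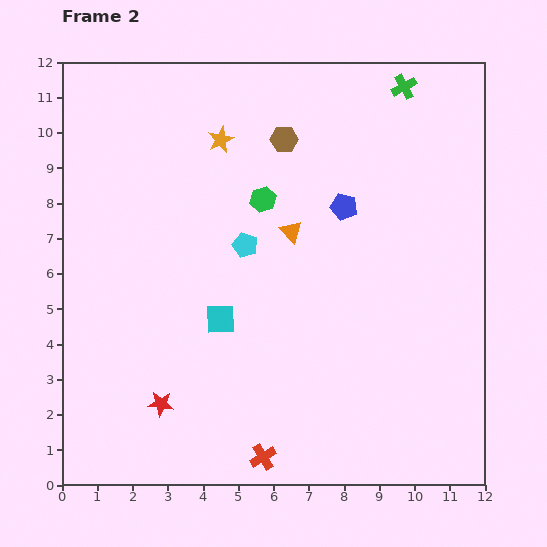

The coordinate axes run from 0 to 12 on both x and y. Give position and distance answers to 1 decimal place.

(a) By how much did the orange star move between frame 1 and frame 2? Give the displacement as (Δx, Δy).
(-3.6, -0.3)

The orange star was at (8.1, 10.1) in frame 1 and (4.5, 9.8) in frame 2.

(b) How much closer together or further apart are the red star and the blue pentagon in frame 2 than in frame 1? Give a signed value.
+0.6

Distance in frame 1: 7.0. Distance in frame 2: 7.6.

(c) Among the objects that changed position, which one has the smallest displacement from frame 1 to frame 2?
the brown hexagon

(moved 0.6)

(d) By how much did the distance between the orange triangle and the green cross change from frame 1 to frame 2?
+0.9

Distance in frame 1: 4.3. Distance in frame 2: 5.2.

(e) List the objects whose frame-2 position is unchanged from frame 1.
the blue pentagon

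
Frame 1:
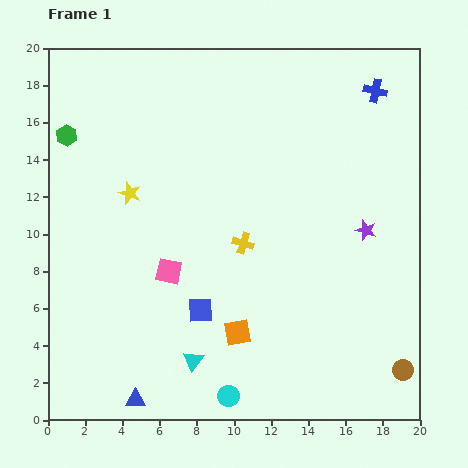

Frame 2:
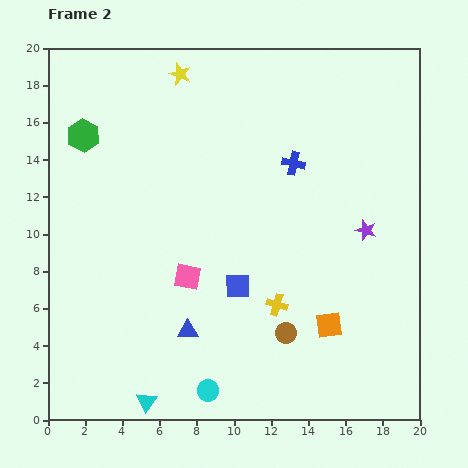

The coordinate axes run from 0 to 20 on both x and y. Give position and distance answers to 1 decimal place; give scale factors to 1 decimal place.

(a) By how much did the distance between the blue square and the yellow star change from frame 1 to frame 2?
+4.4

Distance in frame 1: 7.4. Distance in frame 2: 11.8.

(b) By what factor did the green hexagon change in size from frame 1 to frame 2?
1.6×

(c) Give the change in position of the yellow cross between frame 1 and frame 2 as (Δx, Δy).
(1.8, -3.3)

The yellow cross was at (10.5, 9.5) in frame 1 and (12.3, 6.2) in frame 2.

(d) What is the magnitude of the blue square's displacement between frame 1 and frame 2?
2.4

The blue square moved from (8.2, 5.9) to (10.2, 7.2), a distance of √(2.0² + 1.3²) ≈ 2.4.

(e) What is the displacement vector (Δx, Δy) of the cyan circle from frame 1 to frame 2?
(-1.1, 0.3)

The cyan circle was at (9.7, 1.3) in frame 1 and (8.6, 1.6) in frame 2.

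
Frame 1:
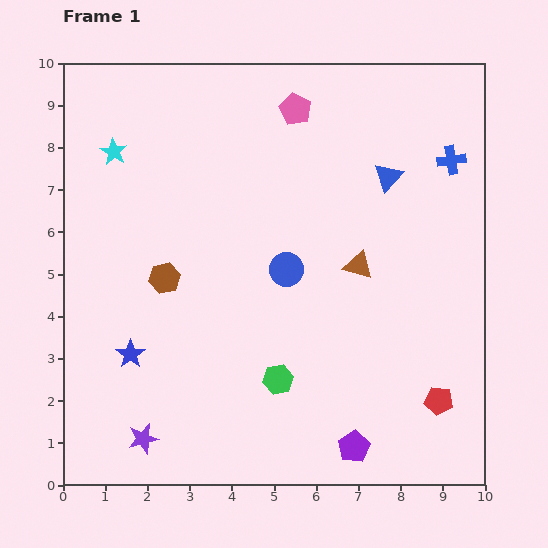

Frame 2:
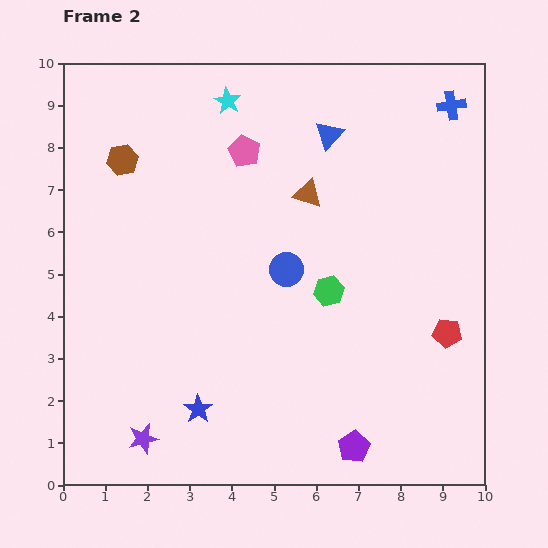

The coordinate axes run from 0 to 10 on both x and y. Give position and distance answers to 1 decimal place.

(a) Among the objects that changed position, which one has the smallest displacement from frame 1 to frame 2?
the blue cross

(moved 1.3)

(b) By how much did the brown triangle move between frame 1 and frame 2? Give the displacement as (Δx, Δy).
(-1.2, 1.7)

The brown triangle was at (7.0, 5.2) in frame 1 and (5.8, 6.9) in frame 2.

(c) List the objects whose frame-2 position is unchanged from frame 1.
the blue circle, the purple pentagon, the purple star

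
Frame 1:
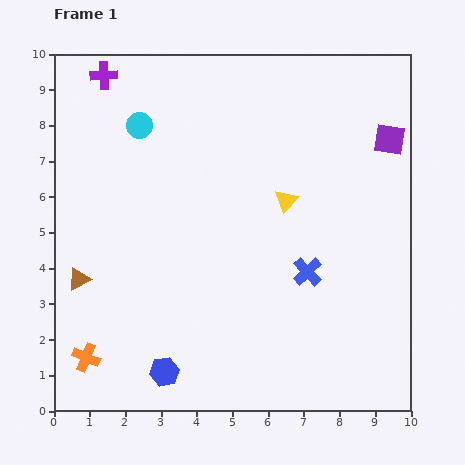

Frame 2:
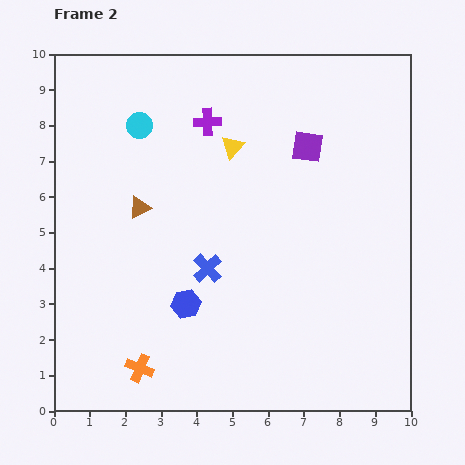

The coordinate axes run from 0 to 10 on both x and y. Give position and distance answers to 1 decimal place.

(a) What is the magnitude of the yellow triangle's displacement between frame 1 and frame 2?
2.1

The yellow triangle moved from (6.5, 5.9) to (5.0, 7.4), a distance of √(1.5² + 1.5²) ≈ 2.1.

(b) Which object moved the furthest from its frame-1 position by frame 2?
the purple cross

(moved 3.2; next 2.8)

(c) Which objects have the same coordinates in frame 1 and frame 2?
the cyan circle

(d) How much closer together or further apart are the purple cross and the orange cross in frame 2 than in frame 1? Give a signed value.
-0.7

Distance in frame 1: 7.9. Distance in frame 2: 7.2.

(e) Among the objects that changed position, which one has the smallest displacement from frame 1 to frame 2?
the orange cross

(moved 1.5)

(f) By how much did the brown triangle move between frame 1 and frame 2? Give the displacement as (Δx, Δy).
(1.7, 2.0)

The brown triangle was at (0.7, 3.7) in frame 1 and (2.4, 5.7) in frame 2.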